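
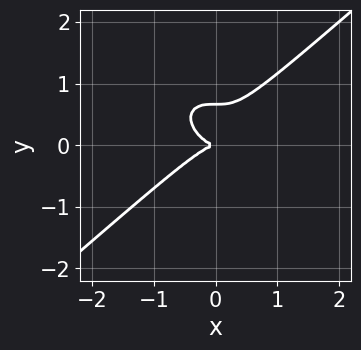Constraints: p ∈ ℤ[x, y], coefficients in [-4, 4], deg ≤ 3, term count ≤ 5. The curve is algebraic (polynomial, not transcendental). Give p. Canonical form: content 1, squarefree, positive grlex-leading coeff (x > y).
2*x^3 - 3*y^3 + 2*y^2

First, degree: a generic line meets the curve in up to 3 points, so deg p = 3.
Then, reading off the gridlines: one x-axis crossing is at x = 0; it meets the y-axis at y = 0 (among the integer gridlines).
Finally, fitting integer coefficients to these (and the overall shape) gives p.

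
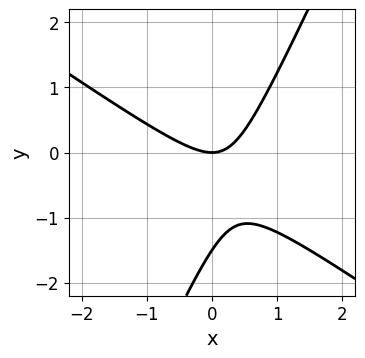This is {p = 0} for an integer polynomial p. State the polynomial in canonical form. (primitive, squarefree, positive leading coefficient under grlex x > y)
First, degree: a generic line meets the curve in up to 2 points, so deg p = 2.
Then, from the visible intercepts: it meets the y-axis at y = 0 (among the integer gridlines); it meets the x-axis at x = 0 (among the integer gridlines).
Finally, assembling these constraints gives the stated polynomial.

3*x^2 + 3*x*y - 2*y^2 - 3*y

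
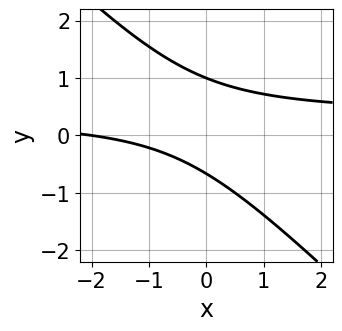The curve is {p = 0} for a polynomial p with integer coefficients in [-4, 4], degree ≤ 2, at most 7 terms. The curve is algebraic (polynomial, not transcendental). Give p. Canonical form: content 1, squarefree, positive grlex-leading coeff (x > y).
3*x*y + 3*y^2 - x - y - 2

First, the degree is 2 — a generic line meets the curve in up to 2 points.
Then, checking where it meets the axes: it crosses the x-axis at the gridline x = -2; one y-axis crossing is at y = 1.
Finally, putting this together gives p.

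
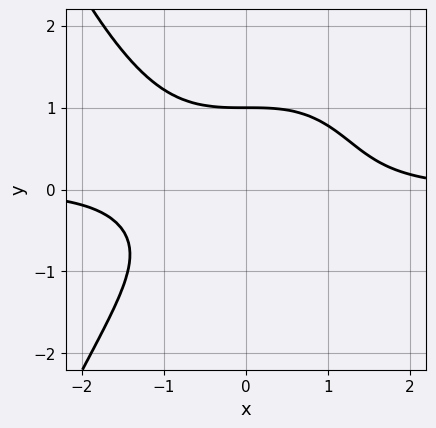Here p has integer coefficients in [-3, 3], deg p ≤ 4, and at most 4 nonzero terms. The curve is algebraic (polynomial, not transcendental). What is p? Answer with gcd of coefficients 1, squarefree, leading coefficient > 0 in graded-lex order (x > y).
2*x^3*y + 3*y^3 - 3

(a) The degree is 4 — no degree-3 curve has this shape.
(b) From the visible intercepts: no x-intercept at any integer in the box; it meets the y-axis at y = 1 (among the integer gridlines).
(c) These observations pin down the coefficients.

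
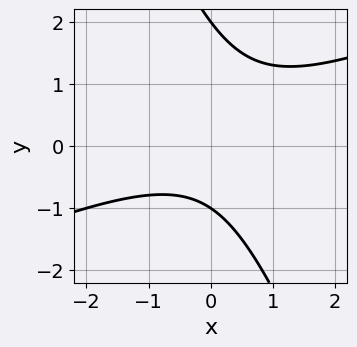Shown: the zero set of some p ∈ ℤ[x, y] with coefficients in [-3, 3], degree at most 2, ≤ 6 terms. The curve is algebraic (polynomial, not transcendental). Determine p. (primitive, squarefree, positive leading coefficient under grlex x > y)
x^2 - 2*x*y - y^2 + y + 2

deg p = 2.
Against the integer gridlines: it misses every integer gridline on the x-axis; the y-axis gridline crossings are at y ∈ {-1, 2}.
These observations pin down the coefficients.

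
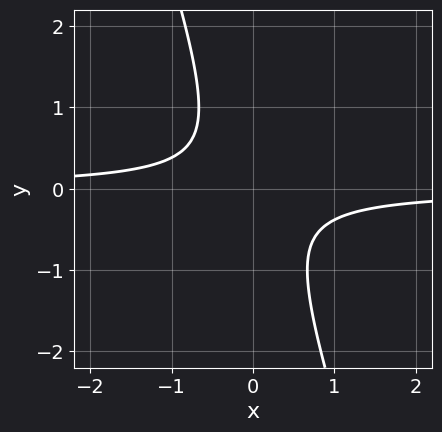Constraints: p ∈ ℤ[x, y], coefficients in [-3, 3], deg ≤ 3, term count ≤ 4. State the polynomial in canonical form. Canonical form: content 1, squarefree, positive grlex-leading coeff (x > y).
3*x*y + y^2 + 1

First, degree: a generic line meets the curve in up to 2 points, so deg p = 2.
Then, from the axis intercepts and sections: it misses every integer gridline on the y-axis; the curve avoids every integer x-axis point in the box.
Finally, solving for integer coefficients yields p as stated.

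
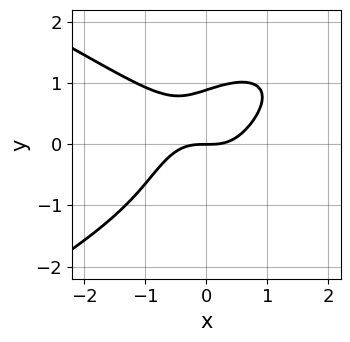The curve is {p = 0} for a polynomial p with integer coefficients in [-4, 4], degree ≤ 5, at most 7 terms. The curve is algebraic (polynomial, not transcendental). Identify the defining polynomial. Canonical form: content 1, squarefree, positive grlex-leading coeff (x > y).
The degree is 4 — no degree-3 curve has this shape.
From the visible intercepts: it crosses the y-axis at the gridline y = 0; one x-axis crossing is at x = 0.
Solving for integer coefficients yields p as stated.

2*y^4 + 3*x^3 - 3*x*y^2 + 2*y^3 - 3*y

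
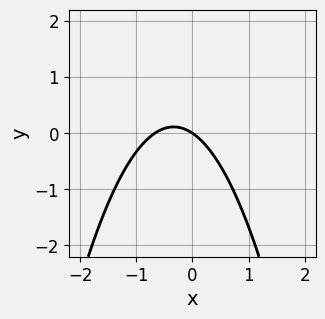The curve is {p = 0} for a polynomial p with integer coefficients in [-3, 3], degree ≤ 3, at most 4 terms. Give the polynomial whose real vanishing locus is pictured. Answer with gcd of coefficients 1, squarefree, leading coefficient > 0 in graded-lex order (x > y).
First, deg p = 2. A generic line meets the curve in up to 2 points.
Then, from the visible intercepts: it crosses the y-axis at the gridline y = 0; it meets the x-axis at x = 0 (among the integer gridlines).
Finally, fitting integer coefficients to these (and the overall shape) gives p.

3*x^2 + 2*x + 3*y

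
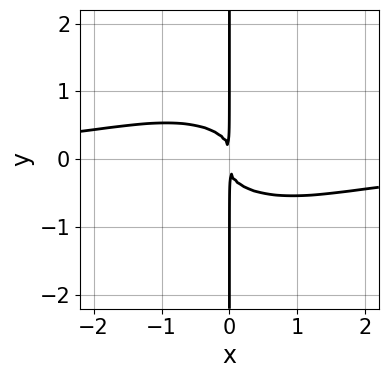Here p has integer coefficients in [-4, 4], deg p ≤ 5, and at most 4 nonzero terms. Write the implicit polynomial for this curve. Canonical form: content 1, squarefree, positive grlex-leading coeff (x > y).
First, degree: no degree-3 curve has this shape, so deg p = 4.
Then, checking where it meets the axes: every point of the y-axis in the box is on the curve.
Finally, putting this together gives p.

x^3*y + 3*x*y^3 + x^2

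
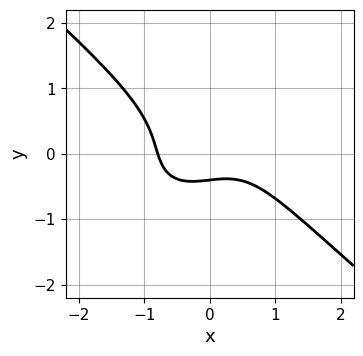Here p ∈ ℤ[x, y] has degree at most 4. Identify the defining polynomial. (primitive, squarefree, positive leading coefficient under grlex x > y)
2*x^3 + 3*y^3 + x*y + 2*y + 1

First, degree: no degree-2 curve has this shape, so deg p = 3.
Finally, the integer polynomial consistent with all of this is the stated p.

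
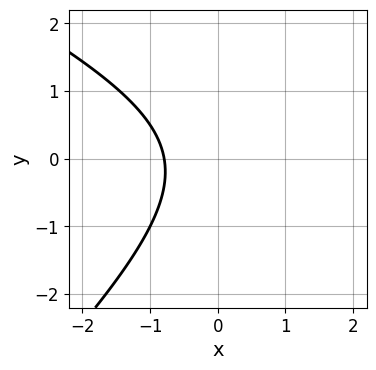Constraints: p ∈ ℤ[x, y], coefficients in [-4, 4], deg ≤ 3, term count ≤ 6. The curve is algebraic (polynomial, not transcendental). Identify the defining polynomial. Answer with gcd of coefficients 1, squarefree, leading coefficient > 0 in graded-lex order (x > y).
x^2 + x*y - 2*y^2 - 3*x - 3

The degree is 2 — the shape is more complex than any degree-1 curve.
From the axis intercepts and sections: it misses every integer gridline on the y-axis.
Solving for integer coefficients yields p as stated.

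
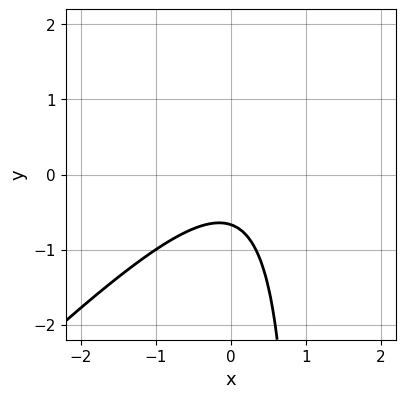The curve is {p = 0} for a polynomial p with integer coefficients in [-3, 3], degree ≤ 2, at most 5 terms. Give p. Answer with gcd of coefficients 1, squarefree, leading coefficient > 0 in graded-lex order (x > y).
(a) deg p = 2. No degree-1 curve has this shape.
(b) Observable constraints: no x-intercept at any integer in the box.
(c) Putting this together gives p.

3*x^2 - 3*x*y - x + 3*y + 2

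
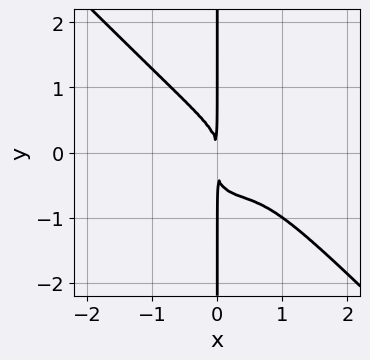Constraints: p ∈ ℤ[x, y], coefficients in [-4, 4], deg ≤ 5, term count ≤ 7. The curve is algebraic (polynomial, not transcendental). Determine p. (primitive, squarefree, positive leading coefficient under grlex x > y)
3*x^4 + 3*x*y^3 - 3*x^3 + x*y^2 + 2*x^2

First, deg p = 4. The shape is more complex than any degree-3 curve.
Then, against the integer gridlines: every point of the y-axis in the box is on the curve.
Finally, together with the visible shape, these determine p as stated.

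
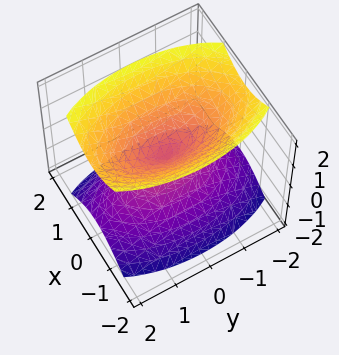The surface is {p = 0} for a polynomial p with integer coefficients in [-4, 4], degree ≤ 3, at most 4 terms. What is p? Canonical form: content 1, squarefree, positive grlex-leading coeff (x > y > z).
There are 2 components.
The degree is 2 — a double cone through the origin; a quadric.
Symmetries: the y ↦ −y reflection is a symmetry, so y appears only in even powers; mirror symmetry x ↦ −x ⇒ only even powers of x; mirror symmetry z ↦ −z ⇒ only even powers of z.
Reading off the gridlines: it meets the x-axis at x = 0 (among the integer gridlines); it meets the z-axis at z = 0 (among the integer gridlines).
Together with the visible shape, these determine p as stated.

3*x^2 + y^2 - 2*z^2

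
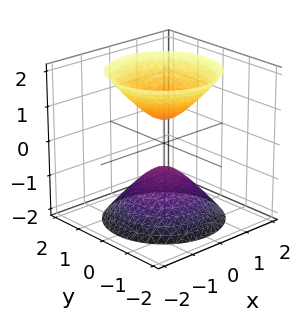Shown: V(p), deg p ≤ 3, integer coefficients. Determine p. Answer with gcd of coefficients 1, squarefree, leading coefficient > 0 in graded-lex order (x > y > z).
3*x^2 + 3*y^2 - 2*z^2 + 1

I count 2 distinct pieces. Treating them together as one polynomial.
Degree: a generic line meets the surface in up to 2 points, so deg p = 2.
Symmetries: every cross-section ⟂ z is a circle, so x, y appear only via x² + y².
From the axis intercepts and sections: a circular section at z = 1 has radius between 0 and 1; the surface avoids every integer x-axis point in the box; it misses every integer gridline on the y-axis.
Solving for integer coefficients yields p as stated.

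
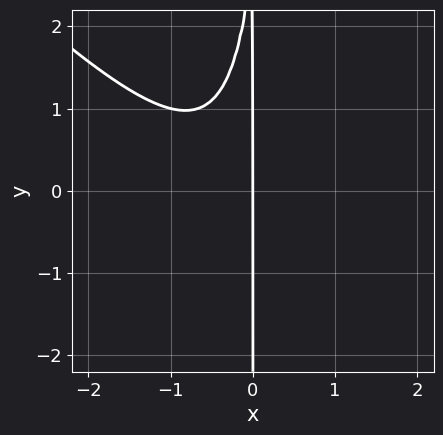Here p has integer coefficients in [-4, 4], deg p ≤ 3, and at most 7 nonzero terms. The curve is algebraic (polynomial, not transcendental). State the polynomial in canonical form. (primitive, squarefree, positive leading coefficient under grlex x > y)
1. deg p = 3.
2. From the axis intercepts and sections: every point of the y-axis in the box is on the curve; one x-axis crossing is at x = 0.
3. Matching integer coefficients to the picture gives p.

3*x^3 + 3*x^2*y + 2*x^2 - x*y + 3*x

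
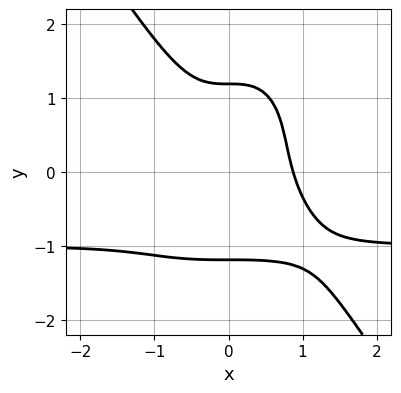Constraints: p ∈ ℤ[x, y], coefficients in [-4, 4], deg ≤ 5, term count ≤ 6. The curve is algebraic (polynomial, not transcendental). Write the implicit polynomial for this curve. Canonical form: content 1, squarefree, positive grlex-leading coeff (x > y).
1. Degree: the shape is more complex than any degree-3 curve, so deg p = 4.
2. Solving for integer coefficients yields p as stated.

3*x^3*y + y^4 + 3*x^3 - 2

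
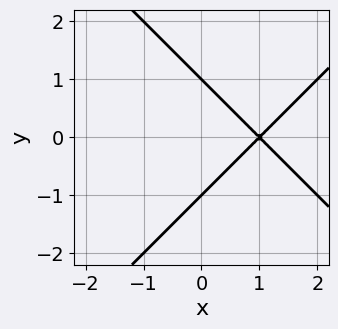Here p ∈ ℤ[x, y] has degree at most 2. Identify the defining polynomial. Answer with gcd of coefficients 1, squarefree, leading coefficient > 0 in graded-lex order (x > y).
x^2 - y^2 - 2*x + 1

First, the degree is 2 — no degree-1 curve has this shape.
Next, symmetries: mirror symmetry y ↦ −y ⇒ only even powers of y.
Next, reading off the gridlines: among the integer gridlines, it crosses the y-axis at y ∈ {-1, 1}; one x-axis crossing is at x = 1.
Finally, putting this together gives p.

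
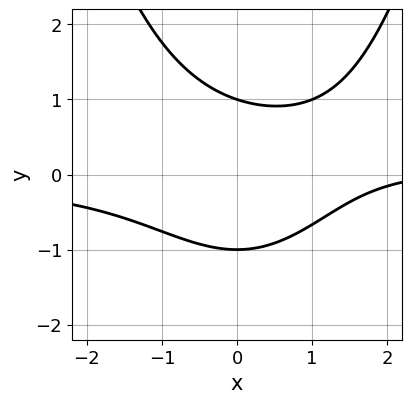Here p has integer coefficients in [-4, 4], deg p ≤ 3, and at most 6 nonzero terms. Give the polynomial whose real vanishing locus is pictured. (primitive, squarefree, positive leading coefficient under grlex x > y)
First, the degree is 3 — the shape is more complex than any degree-2 curve.
Then, from the axis intercepts and sections: it misses every integer gridline on the x-axis; the y-axis gridline crossings are at y ∈ {-1, 1}.
Finally, putting this together gives p.

2*x^2*y - x*y - 3*y^2 - x + 3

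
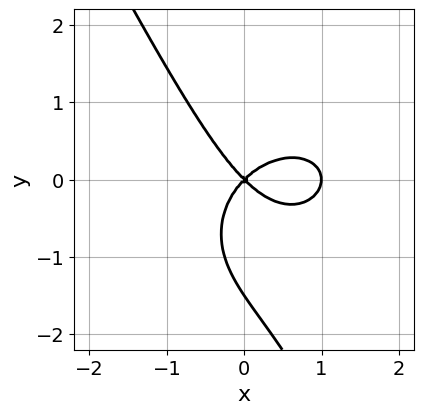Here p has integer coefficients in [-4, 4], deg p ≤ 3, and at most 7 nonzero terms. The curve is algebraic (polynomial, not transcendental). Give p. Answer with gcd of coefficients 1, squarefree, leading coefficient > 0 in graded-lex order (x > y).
3*x^3 + 3*x*y^2 + 2*y^3 - 3*x^2 + 3*y^2

The degree is 3 — a generic line meets the curve in up to 3 points.
From the axis intercepts and sections: the x-axis gridline crossings are at x ∈ {0, 1}; one y-axis crossing is at y = 0.
Matching integer coefficients to the picture gives p.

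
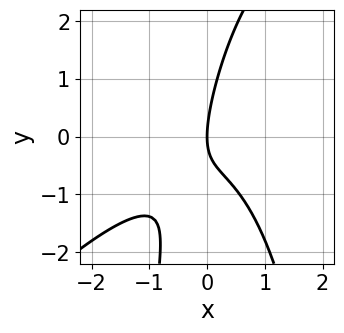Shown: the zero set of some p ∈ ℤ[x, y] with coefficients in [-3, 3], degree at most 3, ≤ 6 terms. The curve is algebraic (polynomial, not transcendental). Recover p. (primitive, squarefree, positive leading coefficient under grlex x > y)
2*x^3 - 2*x^2*y + 3*x*y - y^2 + 3*x

1. The degree is 3 — a generic line meets the curve in up to 3 points.
2. From the axis intercepts and sections: one x-axis crossing is at x = 0; it meets the y-axis at y = 0 (among the integer gridlines).
3. Assembling these constraints gives the stated polynomial.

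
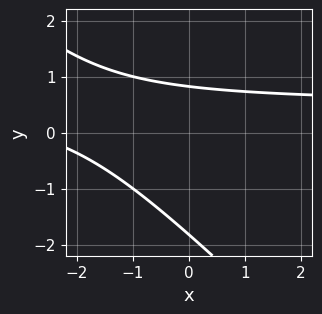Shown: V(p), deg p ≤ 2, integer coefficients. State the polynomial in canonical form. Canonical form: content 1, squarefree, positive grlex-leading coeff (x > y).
2*x*y + 2*y^2 - x + 2*y - 3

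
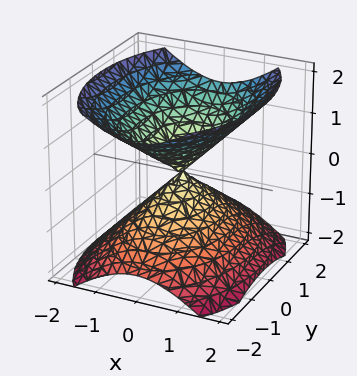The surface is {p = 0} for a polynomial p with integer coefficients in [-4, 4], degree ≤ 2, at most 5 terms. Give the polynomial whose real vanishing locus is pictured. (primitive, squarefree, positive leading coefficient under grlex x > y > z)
2*x^2 + y^2 - 2*z^2

First, there are 2 components. They look like related sheets of one shape, so recover p as a whole.
Next, deg p = 2. Two nappes meeting at a single point; a quadric.
Next, symmetries: mirror symmetry z ↦ −z ⇒ only even powers of z; the y ↦ −y reflection is a symmetry, so y appears only in even powers; mirror symmetry x ↦ −x ⇒ only even powers of x.
Next, against the integer gridlines: one z-axis crossing is at z = 0; one y-axis crossing is at y = 0.
Finally, together with the visible shape, these determine p as stated.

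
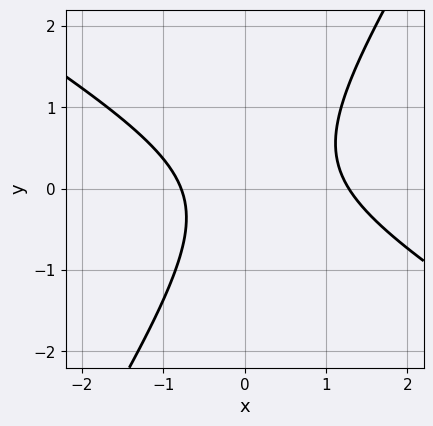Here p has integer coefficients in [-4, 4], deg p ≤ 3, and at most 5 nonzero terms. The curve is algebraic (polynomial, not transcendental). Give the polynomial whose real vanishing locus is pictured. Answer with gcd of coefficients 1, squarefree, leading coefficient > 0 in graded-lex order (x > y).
2*x^2 + 2*x*y - 2*y^2 - x - 2

1. The degree is 2 — the shape is more complex than any degree-1 curve.
2. Observable constraints: it misses every integer gridline on the y-axis.
3. Assembling these constraints gives the stated polynomial.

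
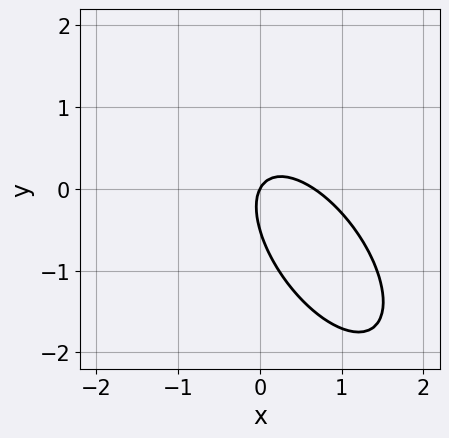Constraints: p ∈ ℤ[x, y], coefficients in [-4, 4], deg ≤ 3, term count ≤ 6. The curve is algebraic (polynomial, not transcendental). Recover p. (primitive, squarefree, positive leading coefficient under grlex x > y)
3*x^2 + 3*x*y + 2*y^2 - 2*x + y

1. deg p = 2.
2. Against the integer gridlines: it crosses the x-axis at the gridline x = 0; it meets the y-axis at y = 0 (among the integer gridlines).
3. Fitting integer coefficients to these (and the overall shape) gives p.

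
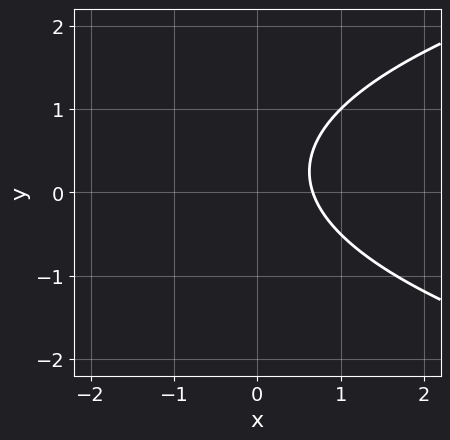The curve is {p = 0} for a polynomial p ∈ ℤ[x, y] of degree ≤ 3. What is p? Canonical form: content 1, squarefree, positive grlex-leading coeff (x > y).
2*y^2 - 3*x - y + 2

1. Degree: no degree-1 curve has this shape, so deg p = 2.
2. From the visible intercepts: no y-intercept at any integer in the box.
3. Fitting integer coefficients to these (and the overall shape) gives p.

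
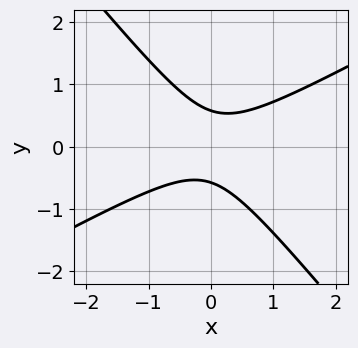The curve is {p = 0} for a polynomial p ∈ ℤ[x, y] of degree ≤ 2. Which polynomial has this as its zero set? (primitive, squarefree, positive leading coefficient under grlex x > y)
2*x^2 - 2*x*y - 3*y^2 + 1

(a) The degree is 2 — no degree-1 curve has this shape.
(b) From the axis intercepts and sections: the curve avoids every integer x-axis point in the box.
(c) Fitting integer coefficients to these (and the overall shape) gives p.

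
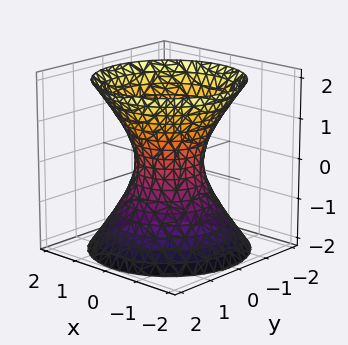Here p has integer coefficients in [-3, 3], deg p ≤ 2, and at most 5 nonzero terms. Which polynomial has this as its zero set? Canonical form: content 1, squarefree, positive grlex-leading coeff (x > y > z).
3*x^2 + 3*y^2 - 2*z^2 - 2

1. The degree is 2 — an hourglass — one-sheet hyperboloid; a quadric.
2. Symmetries: the z ↦ −z reflection is a symmetry, so z appears only in even powers; the surface is invariant under rotation about z: p = q(x² + y², z).
3. Reading off the gridlines: the surface avoids every integer z-axis point in the box; a circular section at z = 1 has radius between 1 and 2.
4. Fitting integer coefficients to these (and the overall shape) gives p.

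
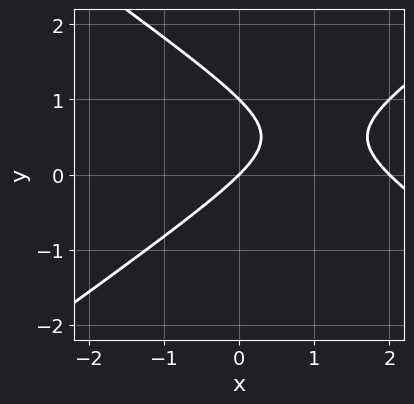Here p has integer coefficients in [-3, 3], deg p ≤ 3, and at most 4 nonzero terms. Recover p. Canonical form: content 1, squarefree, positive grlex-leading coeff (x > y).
First, degree: a generic line meets the curve in up to 2 points, so deg p = 2.
Next, observable constraints: among the integer gridlines, it crosses the x-axis at x ∈ {0, 2}; among the integer gridlines, it crosses the y-axis at y ∈ {0, 1}.
Finally, matching integer coefficients to the picture gives p.

x^2 - 2*y^2 - 2*x + 2*y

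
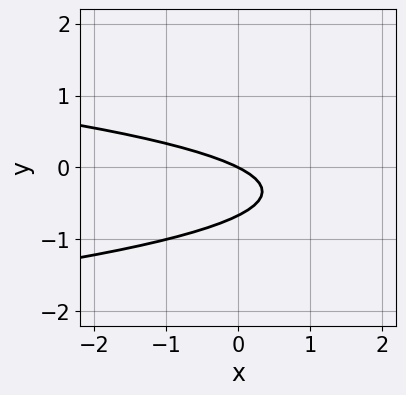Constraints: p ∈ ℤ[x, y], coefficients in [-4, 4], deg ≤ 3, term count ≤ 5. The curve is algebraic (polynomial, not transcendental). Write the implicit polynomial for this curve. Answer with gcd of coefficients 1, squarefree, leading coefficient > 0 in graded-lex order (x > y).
The degree is 2 — no degree-1 curve has this shape.
Observable constraints: one y-axis crossing is at y = 0; it crosses the x-axis at the gridline x = 0.
Putting this together gives p.

3*y^2 + x + 2*y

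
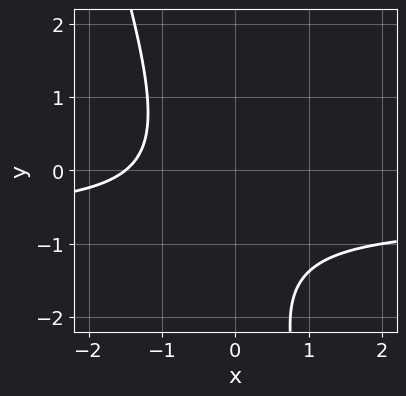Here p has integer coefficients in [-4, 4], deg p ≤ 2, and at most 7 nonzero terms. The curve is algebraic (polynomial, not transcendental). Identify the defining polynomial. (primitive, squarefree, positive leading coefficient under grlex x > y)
(a) deg p = 2.
(b) Against the integer gridlines: the curve avoids every integer y-axis point in the box.
(c) These observations pin down the coefficients.

3*x*y + y^2 + 2*x + 2*y + 3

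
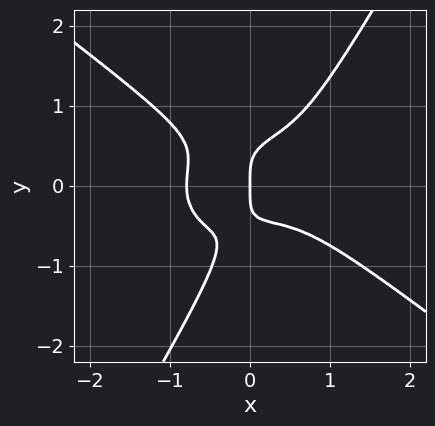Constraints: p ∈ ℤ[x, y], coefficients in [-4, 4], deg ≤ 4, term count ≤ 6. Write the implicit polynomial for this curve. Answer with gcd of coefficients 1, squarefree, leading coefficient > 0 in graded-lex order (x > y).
First, degree: the shape is more complex than any degree-3 curve, so deg p = 4.
Next, from the axis intercepts and sections: one y-axis crossing is at y = 0; it crosses the x-axis at the gridline x = 0.
Finally, fitting integer coefficients to these (and the overall shape) gives p.

2*x^4 + 3*x*y^3 - 2*y^4 - 2*x*y^2 + x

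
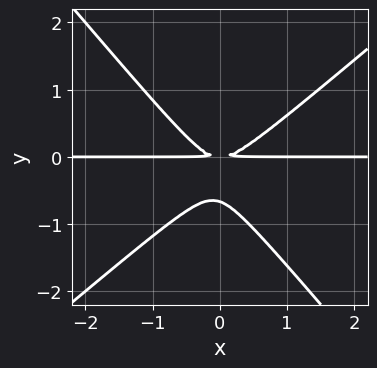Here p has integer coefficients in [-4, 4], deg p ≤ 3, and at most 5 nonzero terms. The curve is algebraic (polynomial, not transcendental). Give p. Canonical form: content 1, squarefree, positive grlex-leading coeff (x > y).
Degree: the shape is more complex than any degree-2 curve, so deg p = 3.
From the visible intercepts: the visible x-axis segment lies entirely on the curve.
Putting this together gives p.

3*x^2*y - x*y^2 - 3*y^3 - 2*y^2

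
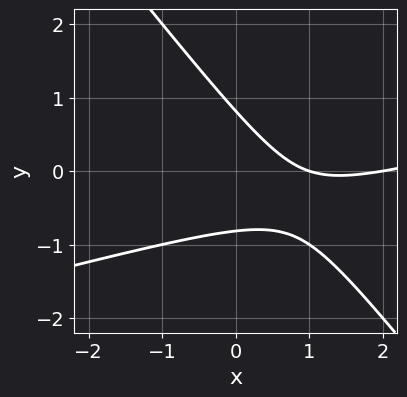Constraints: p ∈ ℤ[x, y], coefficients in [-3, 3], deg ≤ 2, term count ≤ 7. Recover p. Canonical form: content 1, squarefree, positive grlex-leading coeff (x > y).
x^2 - 3*x*y - 3*y^2 - 3*x + 2

Degree: the shape is more complex than any degree-1 curve, so deg p = 2.
From the visible intercepts: among the integer gridlines, it crosses the x-axis at x ∈ {1, 2}.
These observations pin down the coefficients.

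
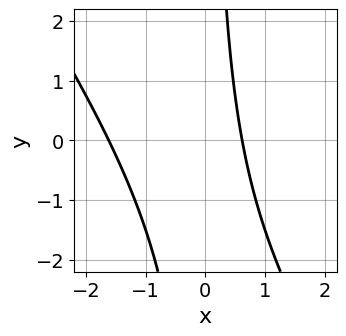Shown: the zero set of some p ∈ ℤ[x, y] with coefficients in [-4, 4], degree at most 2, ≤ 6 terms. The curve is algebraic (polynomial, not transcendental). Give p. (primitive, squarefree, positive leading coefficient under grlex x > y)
3*x^2 + 2*x*y + 3*x - 3

Degree: no degree-1 curve has this shape, so deg p = 2.
Observable constraints: the curve avoids every integer y-axis point in the box.
Matching integer coefficients to the picture gives p.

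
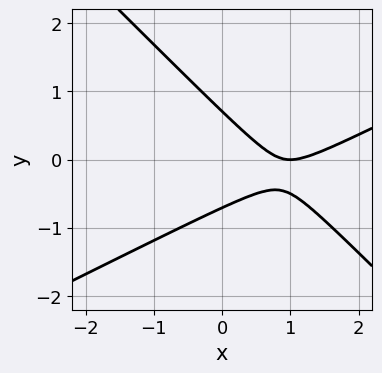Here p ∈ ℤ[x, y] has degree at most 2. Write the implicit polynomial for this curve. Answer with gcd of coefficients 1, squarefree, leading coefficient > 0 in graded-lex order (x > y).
First, the degree is 2 — the shape is more complex than any degree-1 curve.
Next, from the visible intercepts: one x-axis crossing is at x = 1.
Finally, together with the visible shape, these determine p as stated.

x^2 - x*y - 2*y^2 - 2*x + 1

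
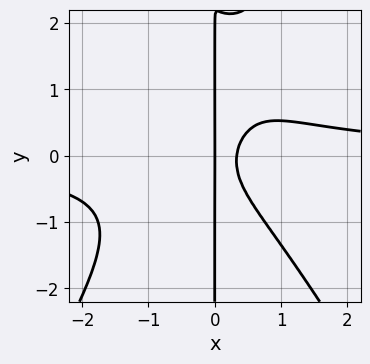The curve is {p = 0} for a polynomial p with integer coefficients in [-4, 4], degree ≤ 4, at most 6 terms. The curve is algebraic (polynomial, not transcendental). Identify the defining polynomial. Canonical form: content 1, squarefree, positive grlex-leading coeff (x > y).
3*x^3*y - x*y^3 + 2*x*y^2 - 3*x^2 + x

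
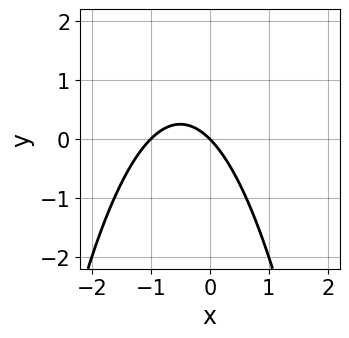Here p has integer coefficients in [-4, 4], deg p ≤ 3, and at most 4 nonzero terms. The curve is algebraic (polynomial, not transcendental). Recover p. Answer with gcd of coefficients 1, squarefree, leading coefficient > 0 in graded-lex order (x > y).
x^2 + x + y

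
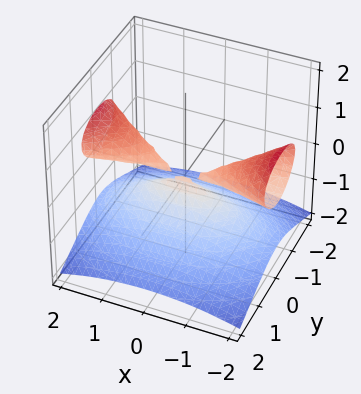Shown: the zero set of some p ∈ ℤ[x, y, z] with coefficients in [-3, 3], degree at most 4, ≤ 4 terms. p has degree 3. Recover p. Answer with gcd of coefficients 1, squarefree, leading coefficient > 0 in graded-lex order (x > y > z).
I count 3 distinct pieces. They look like related sheets of one shape, so recover p as a whole.
The degree is 3 — the shape is more complex than any degree-2 surface.
Against the integer gridlines: it meets the z-axis at z = 0 (among the integer gridlines); the visible x-axis segment lies entirely on the surface; it meets the y-axis at y = 0 (among the integer gridlines).
Solving for integer coefficients yields p as stated.

x^2*z - 3*z^3 - 3*y^2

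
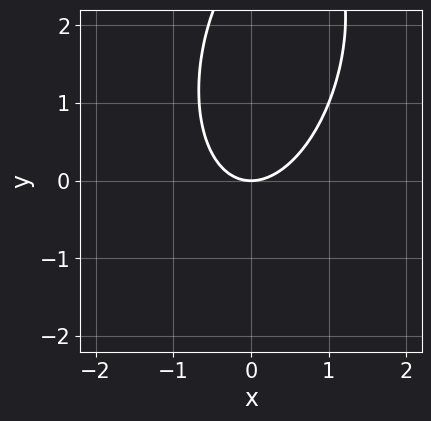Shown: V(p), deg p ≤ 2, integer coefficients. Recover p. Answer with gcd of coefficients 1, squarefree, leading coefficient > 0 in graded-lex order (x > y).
deg p = 2. No degree-1 curve has this shape.
From the axis intercepts and sections: it crosses the x-axis at the gridline x = 0; one y-axis crossing is at y = 0.
Matching integer coefficients to the picture gives p.

3*x^2 - x*y + y^2 - 3*y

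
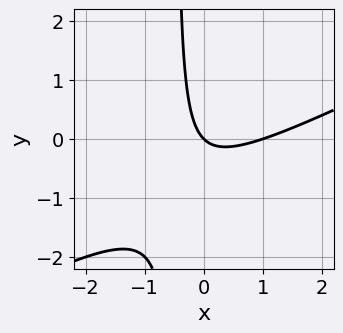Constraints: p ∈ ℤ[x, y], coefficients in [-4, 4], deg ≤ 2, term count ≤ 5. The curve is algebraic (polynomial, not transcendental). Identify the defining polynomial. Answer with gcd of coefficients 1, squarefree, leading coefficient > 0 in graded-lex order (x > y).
First, deg p = 2. The shape is more complex than any degree-1 curve.
Next, from the axis intercepts and sections: the x-axis gridline crossings are at x ∈ {0, 1}; one y-axis crossing is at y = 0.
Finally, together with the visible shape, these determine p as stated.

x^2 - 2*x*y - x - y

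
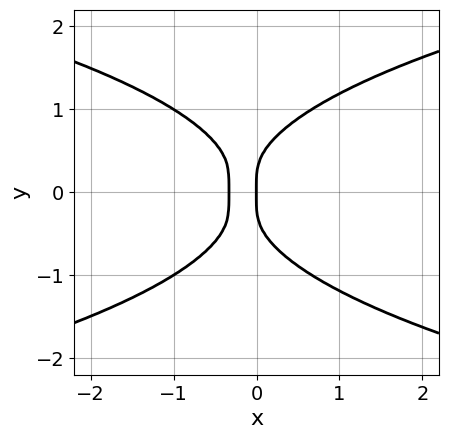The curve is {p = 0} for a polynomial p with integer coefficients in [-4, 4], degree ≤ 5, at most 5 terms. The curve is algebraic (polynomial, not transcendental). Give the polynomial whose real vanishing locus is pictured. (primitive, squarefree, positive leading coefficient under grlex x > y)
2*y^4 - 3*x^2 - x

(a) deg p = 4. No degree-3 curve has this shape.
(b) Symmetries: it's symmetric under y → −y, forcing even powers of y.
(c) Against the integer gridlines: it meets the x-axis at x = 0 (among the integer gridlines); one y-axis crossing is at y = 0.
(d) Matching integer coefficients to the picture gives p.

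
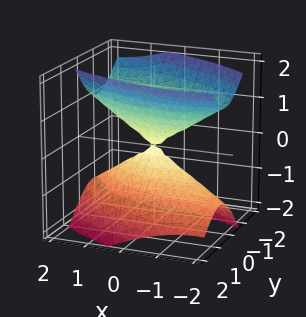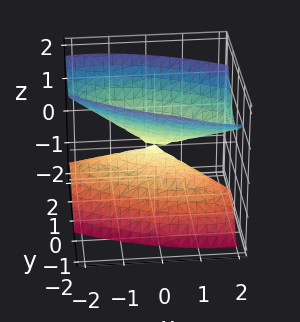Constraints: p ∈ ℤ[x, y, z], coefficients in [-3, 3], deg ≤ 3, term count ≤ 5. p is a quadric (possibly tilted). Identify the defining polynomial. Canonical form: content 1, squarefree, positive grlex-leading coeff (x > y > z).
x^2 + 2*x*y + 3*y^2 + y*z - 2*z^2

I count 2 distinct pieces.
Degree: a generic line meets the surface in up to 2 points, so deg p = 2.
Against the integer gridlines: one x-axis crossing is at x = 0; it crosses the z-axis at the gridline z = 0; it crosses the y-axis at the gridline y = 0.
Fitting integer coefficients to these (and the overall shape) gives p.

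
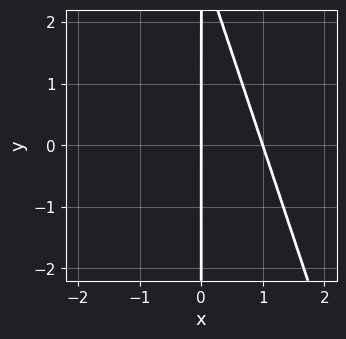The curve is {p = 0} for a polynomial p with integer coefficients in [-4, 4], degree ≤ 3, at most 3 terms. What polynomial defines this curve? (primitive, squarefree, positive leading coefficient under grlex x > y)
3*x^2 + x*y - 3*x

First, deg p = 2. No degree-1 curve has this shape.
Then, against the integer gridlines: the visible y-axis segment lies entirely on the curve; among the integer gridlines, it crosses the x-axis at x ∈ {0, 1}.
Finally, solving for integer coefficients yields p as stated.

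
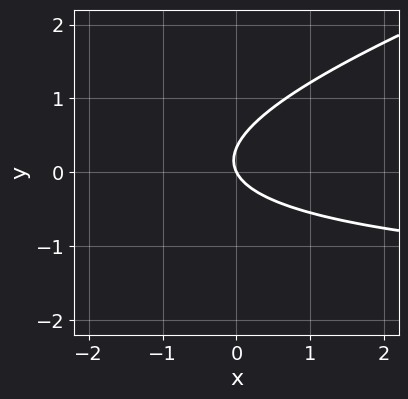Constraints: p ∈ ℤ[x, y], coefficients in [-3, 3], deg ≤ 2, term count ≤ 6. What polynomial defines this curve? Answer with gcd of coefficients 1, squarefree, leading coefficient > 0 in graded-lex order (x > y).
x*y - 3*y^2 + 2*x + y

(a) Degree: a generic line meets the curve in up to 2 points, so deg p = 2.
(b) Checking where it meets the axes: it meets the y-axis at y = 0 (among the integer gridlines); it meets the x-axis at x = 0 (among the integer gridlines).
(c) Solving for integer coefficients yields p as stated.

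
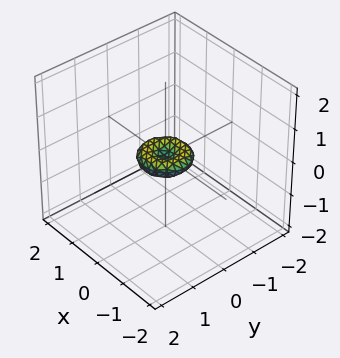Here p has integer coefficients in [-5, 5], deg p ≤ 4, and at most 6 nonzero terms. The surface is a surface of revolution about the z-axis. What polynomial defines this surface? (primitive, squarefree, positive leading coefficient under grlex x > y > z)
2*x^4 + 4*x^2*y^2 + 2*y^4 - x^2 - y^2 + 3*z^2

1. The degree is 4 — no degree-3 surface has this shape.
2. Symmetry: the z-axis is an axis of rotation, so x and y enter only as x² + y².
3. Against the integer gridlines: one z-axis crossing is at z = 0; it crosses the y-axis at the gridline y = 0.
4. Putting this together gives p.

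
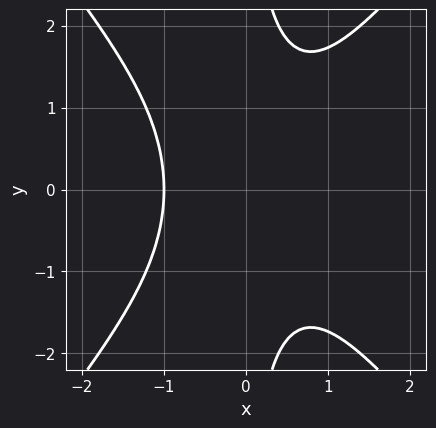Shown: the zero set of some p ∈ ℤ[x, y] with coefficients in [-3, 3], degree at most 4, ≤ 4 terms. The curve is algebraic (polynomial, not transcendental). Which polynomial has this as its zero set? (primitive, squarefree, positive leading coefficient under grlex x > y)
First, deg p = 3. The shape is more complex than any degree-2 curve.
Then, symmetries: it's symmetric under y → −y, forcing even powers of y.
Then, observable constraints: no y-intercept at any integer in the box; it meets the x-axis at x = -1 (among the integer gridlines).
Finally, fitting integer coefficients to these (and the overall shape) gives p.

3*x^3 - 2*x*y^2 + 3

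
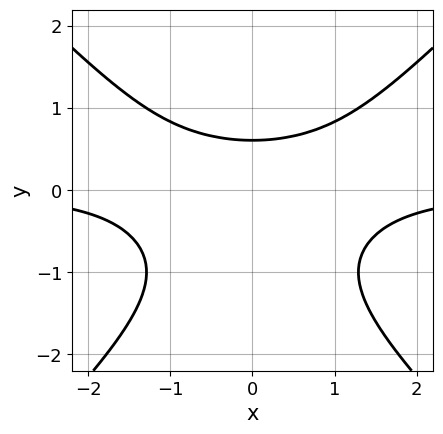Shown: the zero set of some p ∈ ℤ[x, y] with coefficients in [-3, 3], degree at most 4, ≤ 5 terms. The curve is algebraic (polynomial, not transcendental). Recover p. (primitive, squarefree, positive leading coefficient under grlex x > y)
3*x^2*y - 3*y^3 - 3*y^2 - 2*y + 3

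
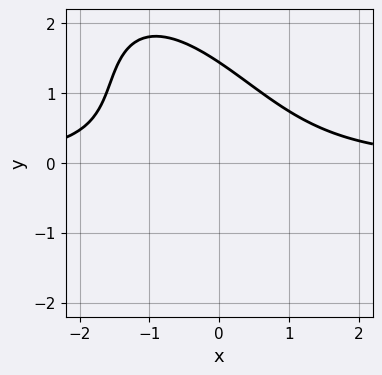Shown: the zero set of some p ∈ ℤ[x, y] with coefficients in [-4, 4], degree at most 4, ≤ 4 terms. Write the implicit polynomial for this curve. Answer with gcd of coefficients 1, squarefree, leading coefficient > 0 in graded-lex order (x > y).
2*x^2*y + 2*x*y^2 + y^3 - 3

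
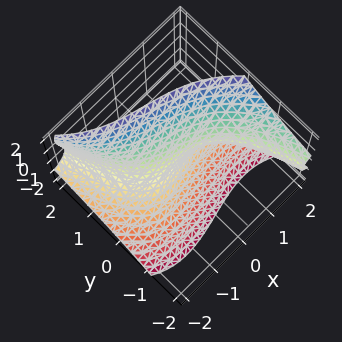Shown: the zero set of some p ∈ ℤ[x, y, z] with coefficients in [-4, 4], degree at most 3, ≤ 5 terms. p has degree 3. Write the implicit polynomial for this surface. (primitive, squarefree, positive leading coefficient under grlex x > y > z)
x^3 + 3*y*z^2 - 2*z^3 + 2*x*z + 3*y

First, the degree is 3 — the shape is more complex than any degree-2 surface.
Then, from the visible intercepts: it crosses the x-axis at the gridline x = 0; it crosses the z-axis at the gridline z = 0; one y-axis crossing is at y = 0.
Finally, the integer polynomial consistent with all of this is the stated p.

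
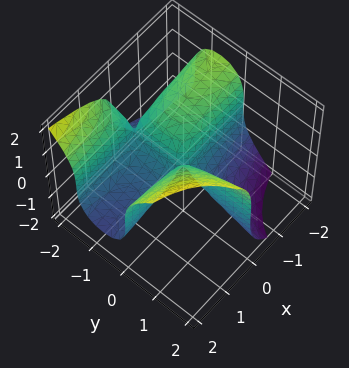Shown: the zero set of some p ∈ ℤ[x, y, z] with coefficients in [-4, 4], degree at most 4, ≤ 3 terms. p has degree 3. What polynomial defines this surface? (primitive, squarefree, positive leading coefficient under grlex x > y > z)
2*x*y^2 - z^3 + 3*x*y

(a) The degree is 3 — a generic line meets the surface in up to 3 points.
(b) Observable constraints: it crosses the z-axis at the gridline z = 0; every point of the y-axis in the box is on the surface; the visible x-axis segment lies entirely on the surface.
(c) These observations pin down the coefficients.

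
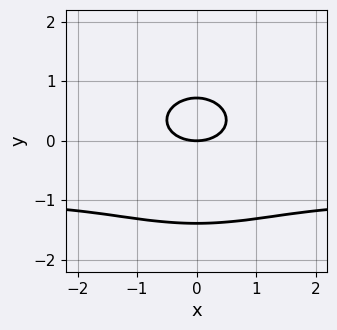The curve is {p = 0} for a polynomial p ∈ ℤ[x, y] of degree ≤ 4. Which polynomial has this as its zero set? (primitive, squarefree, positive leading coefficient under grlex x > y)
The degree is 3 — the shape is more complex than any degree-2 curve.
Symmetries: mirror symmetry x ↦ −x ⇒ only even powers of x.
Observable constraints: it meets the x-axis at x = 0 (among the integer gridlines); it meets the y-axis at y = 0 (among the integer gridlines).
Solving for integer coefficients yields p as stated.

2*x^2*y + 3*y^3 + 2*x^2 + 2*y^2 - 3*y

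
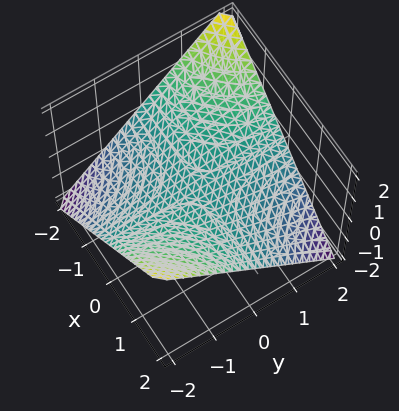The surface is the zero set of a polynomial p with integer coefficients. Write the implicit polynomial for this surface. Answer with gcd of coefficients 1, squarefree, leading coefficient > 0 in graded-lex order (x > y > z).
(a) Degree: a saddle surface; a quadric, so deg p = 2.
(b) Observable constraints: every point of the y-axis in the box is on the surface; it meets the z-axis at z = 0 (among the integer gridlines); the visible x-axis segment lies entirely on the surface.
(c) Matching integer coefficients to the picture gives p.

x*y + 2*z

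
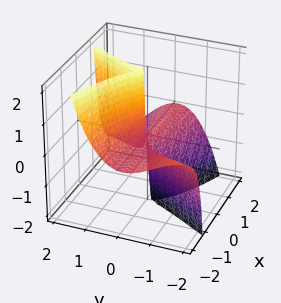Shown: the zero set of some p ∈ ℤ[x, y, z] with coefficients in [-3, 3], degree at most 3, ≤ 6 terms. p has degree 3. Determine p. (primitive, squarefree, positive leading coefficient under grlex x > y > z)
First, the degree is 3 — a generic line meets the surface in up to 3 points.
Next, reading off the gridlines: every point of the z-axis in the box is on the surface; the visible x-axis segment lies entirely on the surface; it crosses the y-axis at the gridline y = 0.
Finally, matching integer coefficients to the picture gives p.

2*x^2*z + 3*x*y^2 - 2*y^3 + x*y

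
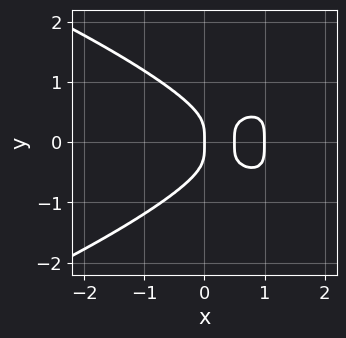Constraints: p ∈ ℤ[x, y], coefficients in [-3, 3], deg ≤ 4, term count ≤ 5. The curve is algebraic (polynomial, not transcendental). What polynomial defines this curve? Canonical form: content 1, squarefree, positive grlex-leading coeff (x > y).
3*y^4 + 2*x^3 - 3*x^2 + x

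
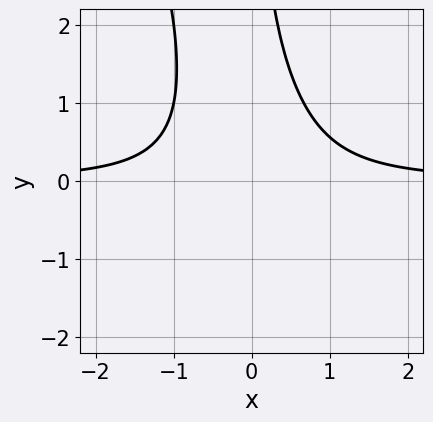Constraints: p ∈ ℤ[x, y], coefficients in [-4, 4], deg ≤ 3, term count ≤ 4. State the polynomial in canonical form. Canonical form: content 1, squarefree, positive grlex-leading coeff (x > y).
1. Degree: no degree-2 curve has this shape, so deg p = 3.
2. Reading off the gridlines: it misses every integer gridline on the y-axis; it misses every integer gridline on the x-axis.
3. Putting this together gives p.

3*x^2*y + x*y^2 - 2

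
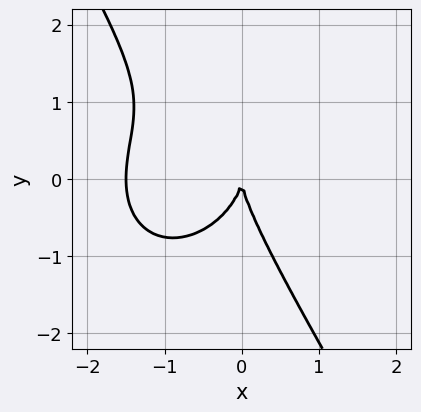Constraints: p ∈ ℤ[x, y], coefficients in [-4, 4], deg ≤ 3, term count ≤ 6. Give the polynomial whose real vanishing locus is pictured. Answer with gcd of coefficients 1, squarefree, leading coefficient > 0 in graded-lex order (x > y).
2*x^3 + x*y^2 + y^3 + 3*x^2

1. The degree is 3 — the shape is more complex than any degree-2 curve.
2. Reading off the gridlines: it meets the x-axis at x = 0 (among the integer gridlines); it meets the y-axis at y = 0 (among the integer gridlines).
3. Together with the visible shape, these determine p as stated.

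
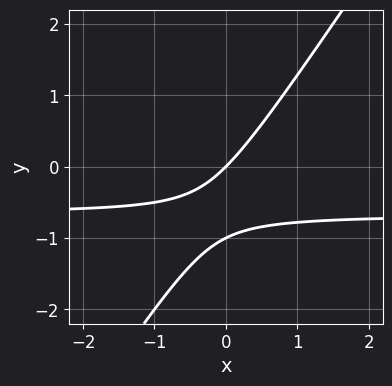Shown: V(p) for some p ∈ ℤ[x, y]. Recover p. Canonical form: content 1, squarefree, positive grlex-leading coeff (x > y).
1. deg p = 2. The shape is more complex than any degree-1 curve.
2. Observable constraints: it crosses the x-axis at the gridline x = 0; among the integer gridlines, it crosses the y-axis at y ∈ {-1, 0}.
3. Together with the visible shape, these determine p as stated.

3*x*y - 2*y^2 + 2*x - 2*y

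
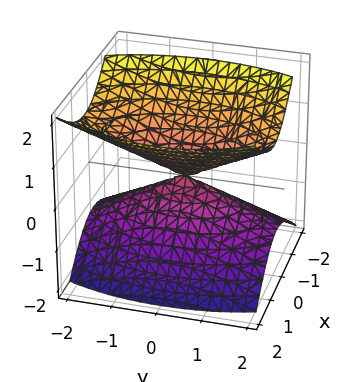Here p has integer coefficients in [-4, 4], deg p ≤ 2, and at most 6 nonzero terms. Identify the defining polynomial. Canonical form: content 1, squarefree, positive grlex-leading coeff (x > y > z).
deg p = 2. No degree-1 surface has this shape.
From the axis intercepts and sections: it crosses the x-axis at the gridline x = 0; it crosses the y-axis at the gridline y = 0.
The integer polynomial consistent with all of this is the stated p.

3*x^2 - x*z + y^2 - 3*z^2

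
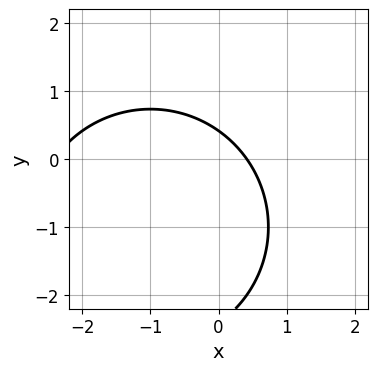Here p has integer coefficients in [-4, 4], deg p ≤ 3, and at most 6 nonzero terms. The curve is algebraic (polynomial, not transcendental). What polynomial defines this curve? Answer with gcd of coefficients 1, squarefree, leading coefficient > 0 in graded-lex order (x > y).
Degree: a generic line meets the curve in up to 2 points, so deg p = 2.
The integer polynomial consistent with all of this is the stated p.

x^2 + y^2 + 2*x + 2*y - 1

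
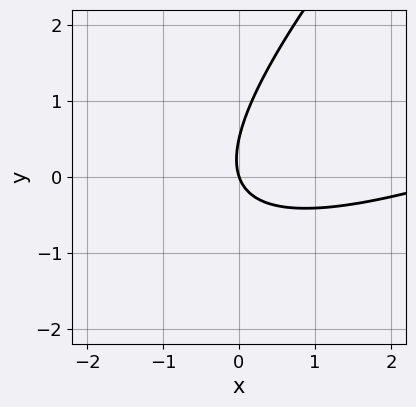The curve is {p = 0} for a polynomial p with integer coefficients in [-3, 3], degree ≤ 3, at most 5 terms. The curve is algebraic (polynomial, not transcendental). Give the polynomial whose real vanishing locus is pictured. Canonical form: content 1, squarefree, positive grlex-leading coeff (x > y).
x^2 - 3*x*y + 2*y^2 - 3*x - y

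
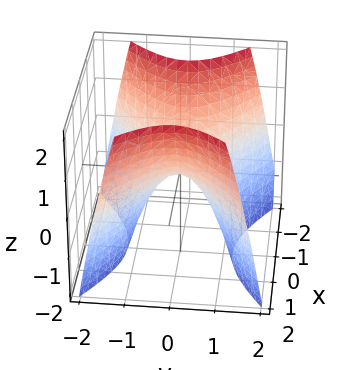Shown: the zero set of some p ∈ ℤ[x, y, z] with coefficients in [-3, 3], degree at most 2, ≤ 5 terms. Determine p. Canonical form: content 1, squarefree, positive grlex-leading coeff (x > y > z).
2*x^2 - 3*y^2 - 2*z

(a) Degree: a hyperbolic paraboloid; a quadric, so deg p = 2.
(b) Symmetries: the y ↦ −y reflection is a symmetry, so y appears only in even powers; it's symmetric under x → −x, forcing even powers of x.
(c) From the visible intercepts: one z-axis crossing is at z = 0; one x-axis crossing is at x = 0; it crosses the y-axis at the gridline y = 0.
(d) Assembling these constraints gives the stated polynomial.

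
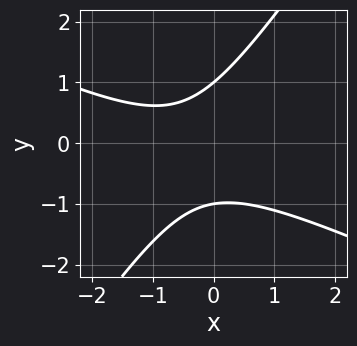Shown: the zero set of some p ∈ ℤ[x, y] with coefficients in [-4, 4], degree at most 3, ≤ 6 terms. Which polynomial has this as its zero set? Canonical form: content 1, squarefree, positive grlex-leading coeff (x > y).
2*x^2 + 3*x*y - 3*y^2 + 2*x + 3

Degree: the shape is more complex than any degree-1 curve, so deg p = 2.
Observable constraints: the y-axis gridline crossings are at y ∈ {-1, 1}; it misses every integer gridline on the x-axis.
Matching integer coefficients to the picture gives p.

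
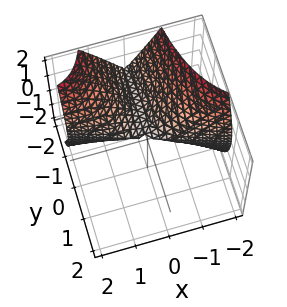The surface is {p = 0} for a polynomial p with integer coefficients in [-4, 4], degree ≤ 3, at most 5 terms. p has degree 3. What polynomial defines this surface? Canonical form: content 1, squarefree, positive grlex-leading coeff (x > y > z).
x^3 + 3*x^2*y + 2*z^2

First, deg p = 3.
Then, against the integer gridlines: it meets the x-axis at x = 0 (among the integer gridlines); one z-axis crossing is at z = 0; the visible y-axis segment lies entirely on the surface.
Finally, together with the visible shape, these determine p as stated.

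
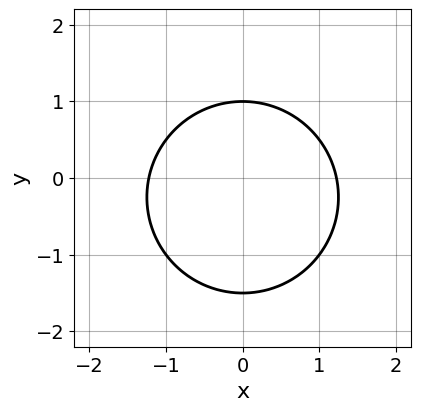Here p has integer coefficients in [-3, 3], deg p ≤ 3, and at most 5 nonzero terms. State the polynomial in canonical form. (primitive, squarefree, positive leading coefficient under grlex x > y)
2*x^2 + 2*y^2 + y - 3

(a) deg p = 2. The shape is more complex than any degree-1 curve.
(b) Symmetries: mirror symmetry x ↦ −x ⇒ only even powers of x.
(c) Observable constraints: it crosses the y-axis at the gridline y = 1.
(d) Solving for integer coefficients yields p as stated.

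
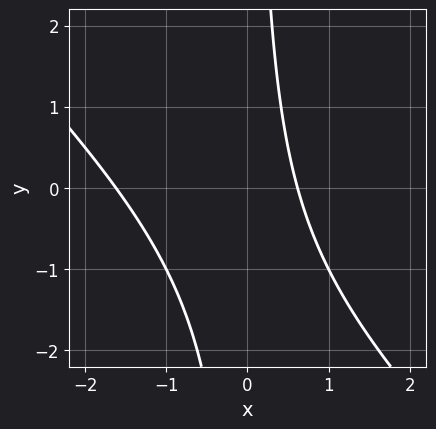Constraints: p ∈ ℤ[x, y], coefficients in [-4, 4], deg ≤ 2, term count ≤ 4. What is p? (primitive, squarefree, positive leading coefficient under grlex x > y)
x^2 + x*y + x - 1

First, deg p = 2.
Next, from the visible intercepts: no y-intercept at any integer in the box.
Finally, matching integer coefficients to the picture gives p.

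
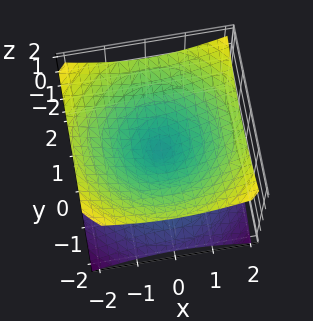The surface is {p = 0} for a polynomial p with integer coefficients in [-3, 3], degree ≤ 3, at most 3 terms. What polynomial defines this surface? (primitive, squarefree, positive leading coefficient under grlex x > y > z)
First, deg p = 2. A double cone through the origin; a quadric.
Then, by symmetry, the z-axis is an axis of rotation, so x and y enter only as x² + y²; the z ↦ −z reflection is a symmetry, so z appears only in even powers.
Then, reading off the gridlines: one y-axis crossing is at y = 0; a circular section at z = 1 has radius between 1 and 2; it meets the x-axis at x = 0 (among the integer gridlines).
Finally, the integer polynomial consistent with all of this is the stated p.

x^2 + y^2 - 2*z^2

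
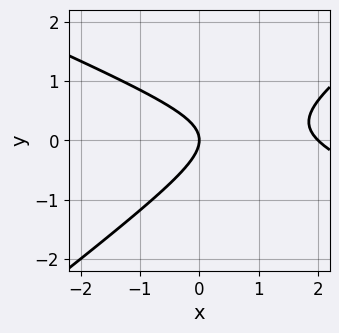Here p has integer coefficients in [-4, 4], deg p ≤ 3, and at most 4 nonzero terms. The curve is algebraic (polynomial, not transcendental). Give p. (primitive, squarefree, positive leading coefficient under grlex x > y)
x^2 + x*y - 3*y^2 - 2*x

First, deg p = 2.
Next, from the visible intercepts: among the integer gridlines, it crosses the x-axis at x ∈ {0, 2}; it meets the y-axis at y = 0 (among the integer gridlines).
Finally, putting this together gives p.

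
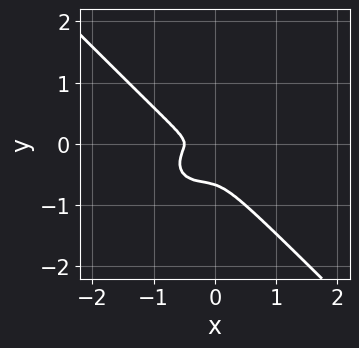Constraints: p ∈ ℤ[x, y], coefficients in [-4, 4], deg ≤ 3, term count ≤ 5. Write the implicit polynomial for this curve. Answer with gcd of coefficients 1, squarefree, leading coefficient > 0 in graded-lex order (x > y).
(a) The degree is 3 — the shape is more complex than any degree-2 curve.
(b) Matching integer coefficients to the picture gives p.

2*x^3 + x*y^2 + 3*y^3 + x^2 + 2*y^2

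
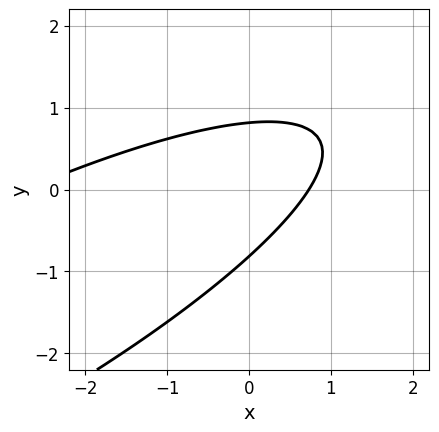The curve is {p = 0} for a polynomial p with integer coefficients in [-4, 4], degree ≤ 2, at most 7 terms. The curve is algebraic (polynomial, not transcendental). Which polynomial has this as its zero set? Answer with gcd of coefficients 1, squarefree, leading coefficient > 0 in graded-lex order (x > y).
First, degree: a generic line meets the curve in up to 2 points, so deg p = 2.
Finally, solving for integer coefficients yields p as stated.

x^2 - 3*x*y + 3*y^2 + 2*x - 2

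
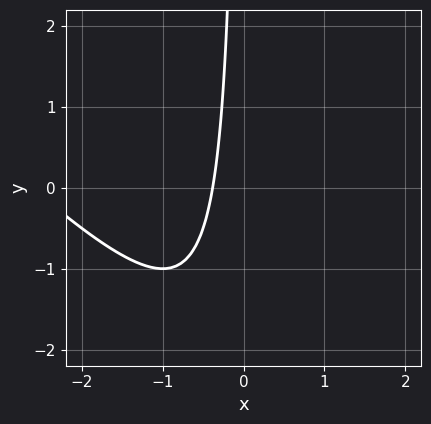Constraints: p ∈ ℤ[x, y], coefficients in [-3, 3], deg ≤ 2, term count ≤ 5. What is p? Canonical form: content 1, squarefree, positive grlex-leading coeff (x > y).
x^2 + x*y + 3*x + 1

First, degree: a generic line meets the curve in up to 2 points, so deg p = 2.
Then, from the axis intercepts and sections: no y-intercept at any integer in the box.
Finally, assembling these constraints gives the stated polynomial.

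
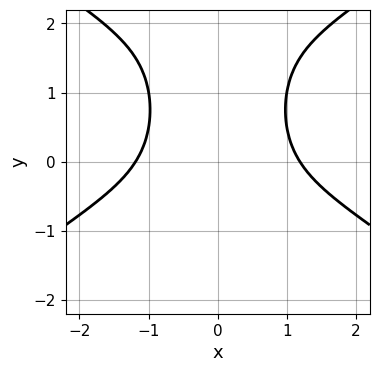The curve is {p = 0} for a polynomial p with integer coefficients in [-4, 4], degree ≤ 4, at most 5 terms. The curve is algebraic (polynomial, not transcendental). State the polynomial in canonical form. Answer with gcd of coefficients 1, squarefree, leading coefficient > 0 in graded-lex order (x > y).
x^4 - 2*x^2*y^2 + 3*x^2*y - 2

(a) deg p = 4. No degree-3 curve has this shape.
(b) Symmetries: mirror symmetry x ↦ −x ⇒ only even powers of x.
(c) Against the integer gridlines: the curve avoids every integer y-axis point in the box.
(d) These observations pin down the coefficients.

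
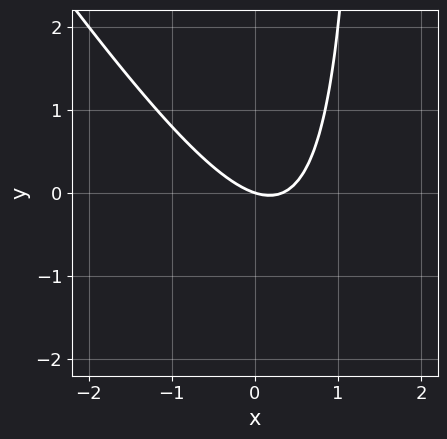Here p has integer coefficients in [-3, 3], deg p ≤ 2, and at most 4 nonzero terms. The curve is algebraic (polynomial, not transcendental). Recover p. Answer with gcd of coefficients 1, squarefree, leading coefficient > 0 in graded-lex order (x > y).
The degree is 2 — a generic line meets the curve in up to 2 points.
Reading off the gridlines: it meets the y-axis at y = 0 (among the integer gridlines); it meets the x-axis at x = 0 (among the integer gridlines).
These observations pin down the coefficients.

3*x^2 + 2*x*y - x - 3*y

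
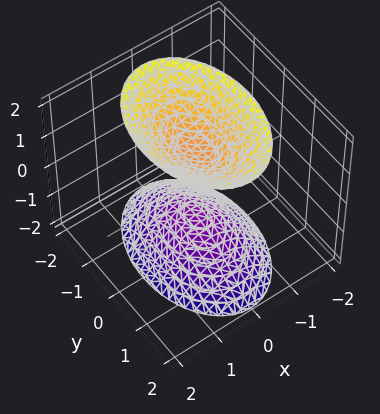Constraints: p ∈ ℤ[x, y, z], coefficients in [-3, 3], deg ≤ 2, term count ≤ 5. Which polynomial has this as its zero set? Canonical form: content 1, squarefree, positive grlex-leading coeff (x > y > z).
2*x^2 + y^2 - z^2 + 1

(a) I count 2 distinct pieces. They look like related sheets of one shape, so recover p as a whole.
(b) The degree is 2 — two separate bowl-shaped sheets opening away from each other; a quadric.
(c) Symmetries: the y ↦ −y reflection is a symmetry, so y appears only in even powers; the z ↦ −z reflection is a symmetry, so z appears only in even powers; mirror symmetry x ↦ −x ⇒ only even powers of x.
(d) Checking where it meets the axes: no y-intercept at any integer in the box; it misses every integer gridline on the x-axis; among the integer gridlines, it crosses the z-axis at z ∈ {-1, 1}.
(e) Fitting integer coefficients to these (and the overall shape) gives p.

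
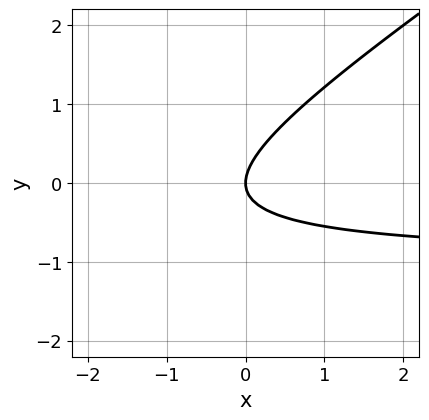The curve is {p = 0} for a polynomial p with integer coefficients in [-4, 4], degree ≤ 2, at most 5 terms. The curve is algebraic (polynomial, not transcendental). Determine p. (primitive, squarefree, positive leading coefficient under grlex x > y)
2*x*y - 3*y^2 + 2*x

deg p = 2. No degree-1 curve has this shape.
Checking where it meets the axes: it meets the x-axis at x = 0 (among the integer gridlines); it crosses the y-axis at the gridline y = 0.
Matching integer coefficients to the picture gives p.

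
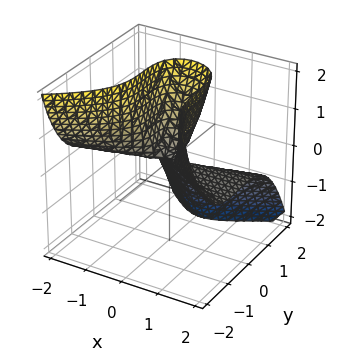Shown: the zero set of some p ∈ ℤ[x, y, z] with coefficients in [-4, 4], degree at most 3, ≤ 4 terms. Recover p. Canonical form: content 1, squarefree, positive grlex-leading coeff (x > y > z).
3*x^2*z + x*y^2 + 2*y^3 - z^2

(a) The degree is 3 — no degree-2 surface has this shape.
(b) Checking where it meets the axes: it meets the z-axis at z = 0 (among the integer gridlines); every point of the x-axis in the box is on the surface; one y-axis crossing is at y = 0.
(c) The integer polynomial consistent with all of this is the stated p.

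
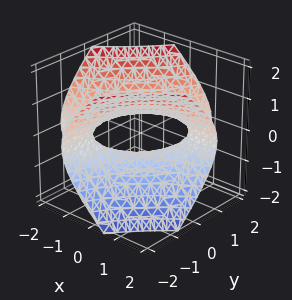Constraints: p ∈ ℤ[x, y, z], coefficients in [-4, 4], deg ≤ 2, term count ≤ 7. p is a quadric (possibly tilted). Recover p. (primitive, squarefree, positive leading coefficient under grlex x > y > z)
The degree is 2 — the shape is more complex than any degree-1 surface.
From the axis intercepts and sections: no x-intercept at any integer in the box; it misses every integer gridline on the y-axis.
Together with the visible shape, these determine p as stated.

x^2 - 3*x*y + y^2 - 2*z^2 + 1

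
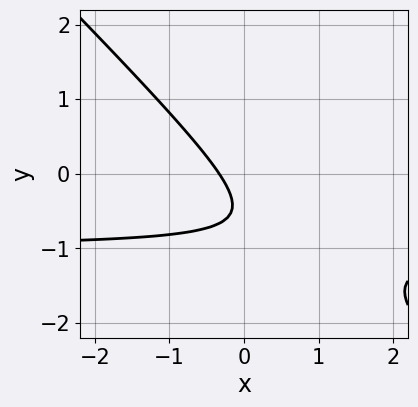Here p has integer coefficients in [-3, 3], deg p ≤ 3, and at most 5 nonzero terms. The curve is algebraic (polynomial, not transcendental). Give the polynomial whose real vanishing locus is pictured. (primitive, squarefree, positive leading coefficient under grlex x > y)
deg p = 2.
From the axis intercepts and sections: no y-intercept at any integer in the box.
Putting this together gives p.

3*x*y + 3*y^2 + 3*x + 3*y + 1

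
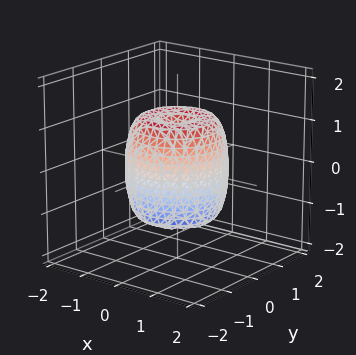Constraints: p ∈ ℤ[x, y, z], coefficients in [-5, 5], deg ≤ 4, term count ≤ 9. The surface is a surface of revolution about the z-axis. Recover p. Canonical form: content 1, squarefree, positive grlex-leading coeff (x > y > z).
2*x^4 + 4*x^2*y^2 + 2*y^4 - 2*x^2 - 2*y^2 + z^2 - 1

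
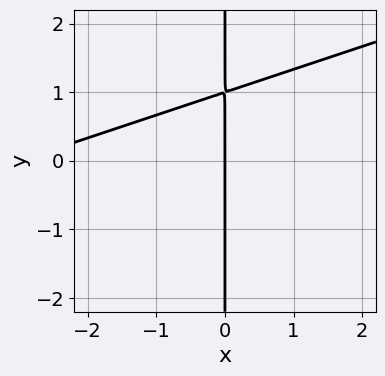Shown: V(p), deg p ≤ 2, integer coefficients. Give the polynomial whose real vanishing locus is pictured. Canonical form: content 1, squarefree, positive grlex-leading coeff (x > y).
x^2 - 3*x*y + 3*x

deg p = 2. No degree-1 curve has this shape.
Against the integer gridlines: it crosses the x-axis at the gridline x = 0; every point of the y-axis in the box is on the curve.
Solving for integer coefficients yields p as stated.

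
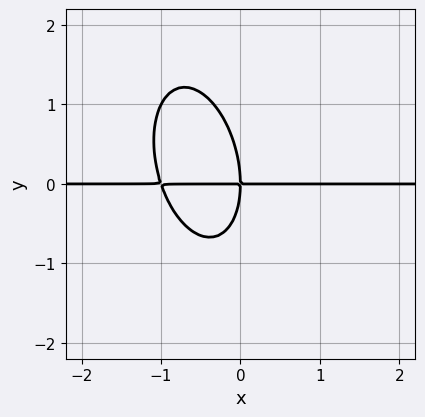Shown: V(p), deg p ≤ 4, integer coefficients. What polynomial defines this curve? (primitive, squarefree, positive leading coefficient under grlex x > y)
3*x^2*y + x*y^2 + y^3 + 3*x*y

Degree: no degree-2 curve has this shape, so deg p = 3.
Observable constraints: the visible x-axis segment lies entirely on the curve; one y-axis crossing is at y = 0.
The integer polynomial consistent with all of this is the stated p.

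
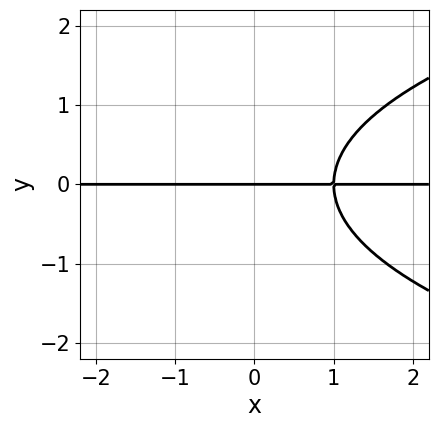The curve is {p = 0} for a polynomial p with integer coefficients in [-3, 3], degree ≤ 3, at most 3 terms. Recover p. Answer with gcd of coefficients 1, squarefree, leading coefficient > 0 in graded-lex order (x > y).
2*y^3 - 3*x*y + 3*y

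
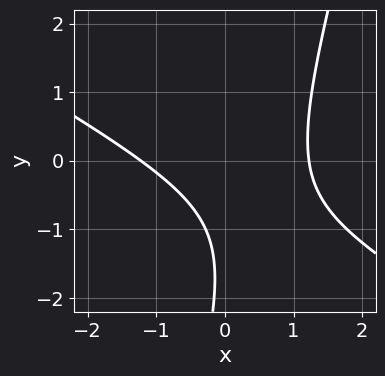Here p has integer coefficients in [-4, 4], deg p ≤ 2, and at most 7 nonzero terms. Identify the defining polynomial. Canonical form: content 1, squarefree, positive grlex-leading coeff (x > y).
2*x^2 + 3*x*y - y^2 - 3*y - 3

First, degree: no degree-1 curve has this shape, so deg p = 2.
Then, checking where it meets the axes: it misses every integer gridline on the y-axis.
Finally, assembling these constraints gives the stated polynomial.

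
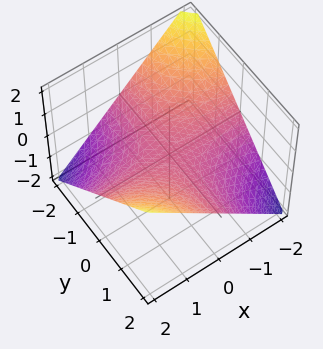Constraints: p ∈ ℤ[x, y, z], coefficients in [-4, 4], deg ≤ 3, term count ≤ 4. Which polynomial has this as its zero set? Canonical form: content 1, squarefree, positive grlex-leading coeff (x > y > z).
x*y - 2*z

(a) deg p = 2.
(b) Reading off the gridlines: the visible x-axis segment lies entirely on the surface; it crosses the z-axis at the gridline z = 0.
(c) Together with the visible shape, these determine p as stated.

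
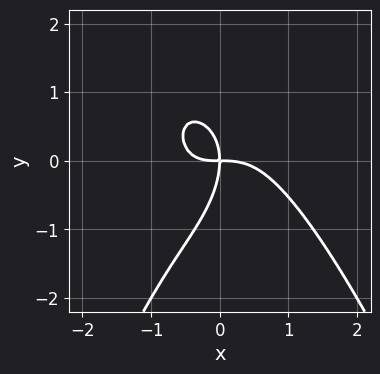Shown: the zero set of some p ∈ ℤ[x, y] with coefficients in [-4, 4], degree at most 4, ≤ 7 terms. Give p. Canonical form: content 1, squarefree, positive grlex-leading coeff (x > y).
1. Degree: the shape is more complex than any degree-3 curve, so deg p = 4.
2. Against the integer gridlines: it crosses the x-axis at the gridline x = 0; it meets the y-axis at y = 0 (among the integer gridlines).
3. Fitting integer coefficients to these (and the overall shape) gives p.

2*x^4 + x^2*y - x*y^2 + y^3 + 2*x*y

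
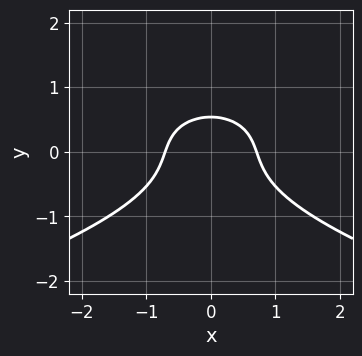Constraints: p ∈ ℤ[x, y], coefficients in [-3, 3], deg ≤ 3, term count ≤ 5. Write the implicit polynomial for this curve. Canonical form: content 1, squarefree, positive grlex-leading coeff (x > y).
3*y^3 + 2*x^2 + y - 1

deg p = 3.
Symmetries: the x ↦ −x reflection is a symmetry, so x appears only in even powers.
Assembling these constraints gives the stated polynomial.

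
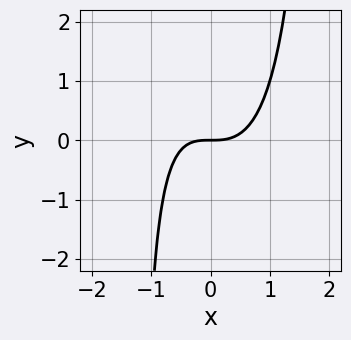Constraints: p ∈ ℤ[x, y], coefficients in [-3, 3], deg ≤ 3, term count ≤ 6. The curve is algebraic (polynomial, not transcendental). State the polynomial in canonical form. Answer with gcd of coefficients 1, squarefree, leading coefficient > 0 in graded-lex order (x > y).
3*x^3 + x^2*y - x*y - 3*y

(a) The degree is 3 — a generic line meets the curve in up to 3 points.
(b) Checking where it meets the axes: it crosses the y-axis at the gridline y = 0; it meets the x-axis at x = 0 (among the integer gridlines).
(c) Solving for integer coefficients yields p as stated.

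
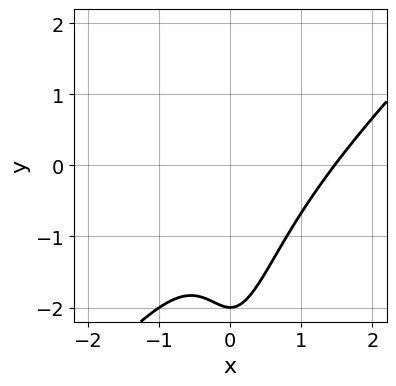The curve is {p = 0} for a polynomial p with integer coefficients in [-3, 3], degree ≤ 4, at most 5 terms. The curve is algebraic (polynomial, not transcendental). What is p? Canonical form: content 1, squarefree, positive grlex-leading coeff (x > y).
2*x^3 - 2*x^2*y - 2*x^2 - y - 2

deg p = 3.
From the axis intercepts and sections: it meets the y-axis at y = -2 (among the integer gridlines).
The integer polynomial consistent with all of this is the stated p.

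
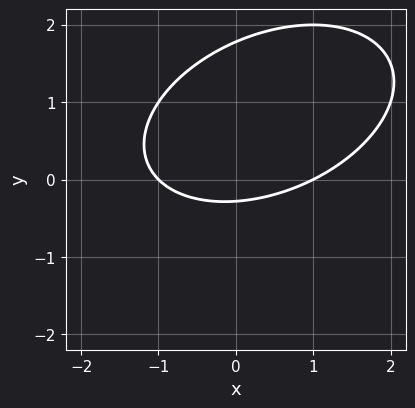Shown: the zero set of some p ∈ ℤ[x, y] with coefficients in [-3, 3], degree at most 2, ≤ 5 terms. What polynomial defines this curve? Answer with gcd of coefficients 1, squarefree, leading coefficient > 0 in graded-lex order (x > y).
Degree: the shape is more complex than any degree-1 curve, so deg p = 2.
Checking where it meets the axes: among the integer gridlines, it crosses the x-axis at x ∈ {-1, 1}.
Matching integer coefficients to the picture gives p.

x^2 - x*y + 2*y^2 - 3*y - 1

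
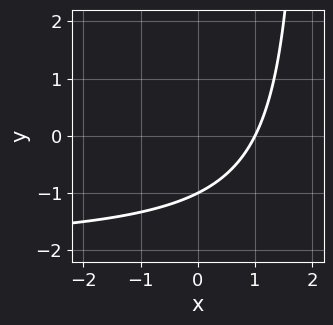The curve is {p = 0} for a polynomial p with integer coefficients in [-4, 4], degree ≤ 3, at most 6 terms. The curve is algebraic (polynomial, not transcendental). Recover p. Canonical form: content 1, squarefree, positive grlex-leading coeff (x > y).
1. Degree: the shape is more complex than any degree-1 curve, so deg p = 2.
2. From the visible intercepts: it crosses the y-axis at the gridline y = -1; it crosses the x-axis at the gridline x = 1.
3. Together with the visible shape, these determine p as stated.

x*y + 2*x - 2*y - 2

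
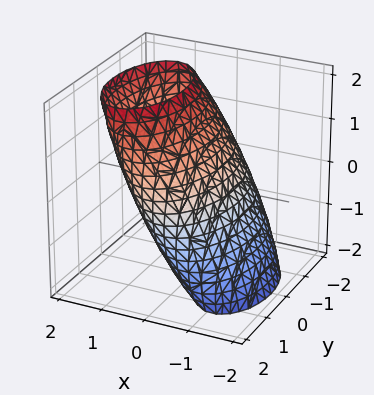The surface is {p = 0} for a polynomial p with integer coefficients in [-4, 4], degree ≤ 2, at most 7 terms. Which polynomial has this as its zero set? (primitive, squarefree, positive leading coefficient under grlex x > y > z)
3*x^2 - 3*x*z + y^2 + z^2 - 3

(a) Degree: the shape is more complex than any degree-1 surface, so deg p = 2.
(b) From the axis intercepts and sections: among the integer gridlines, it crosses the x-axis at x ∈ {-1, 1}.
(c) These observations pin down the coefficients.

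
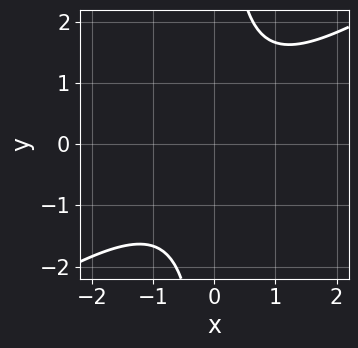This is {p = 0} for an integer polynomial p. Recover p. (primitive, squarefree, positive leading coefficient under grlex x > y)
2*x^2 - 3*x*y + 3

(a) deg p = 2. The shape is more complex than any degree-1 curve.
(b) From the visible intercepts: no x-intercept at any integer in the box; it misses every integer gridline on the y-axis.
(c) Solving for integer coefficients yields p as stated.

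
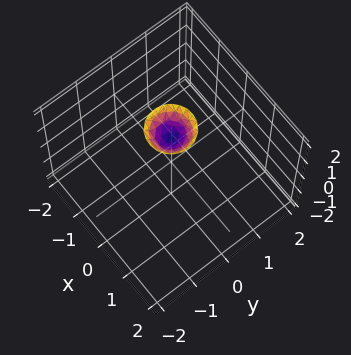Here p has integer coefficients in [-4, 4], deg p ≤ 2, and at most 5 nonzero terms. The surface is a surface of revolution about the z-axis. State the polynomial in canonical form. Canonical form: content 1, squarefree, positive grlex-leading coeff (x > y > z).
deg p = 2.
Symmetries: the surface is invariant under rotation about z: p = q(x² + y², z).
Observable constraints: no y-intercept at any integer in the box; the surface avoids every integer x-axis point in the box.
Assembling these constraints gives the stated polynomial.

3*x^2 + 3*y^2 - 2*z + 3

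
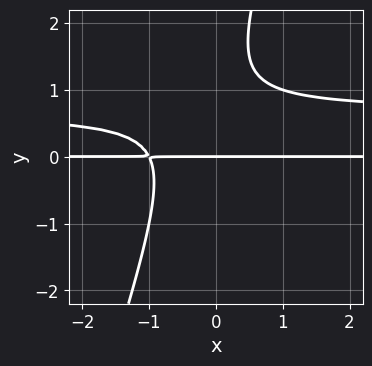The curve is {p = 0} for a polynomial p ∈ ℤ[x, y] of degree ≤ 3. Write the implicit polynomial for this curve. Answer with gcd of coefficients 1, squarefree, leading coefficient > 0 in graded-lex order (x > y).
3*x*y^2 - y^3 - 2*x*y + 2*y^2 - 2*y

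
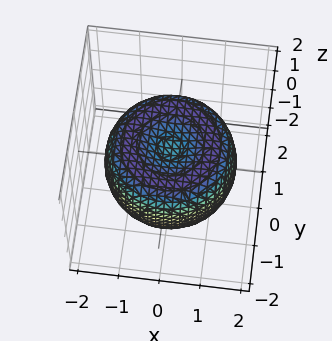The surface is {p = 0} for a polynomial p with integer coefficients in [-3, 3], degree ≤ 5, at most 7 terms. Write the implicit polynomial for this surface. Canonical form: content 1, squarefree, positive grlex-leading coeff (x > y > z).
x^4 + 2*x^2*y^2 + y^4 - 2*x^2 - 2*y^2 + 2*z^2 - 1

Degree: the shape is more complex than any degree-3 surface, so deg p = 4.
By symmetry, every cross-section ⟂ z is a circle, so x, y appear only via x² + y².
Observable constraints: a circular section at z = 1 has radius exactly 1.
These observations pin down the coefficients.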